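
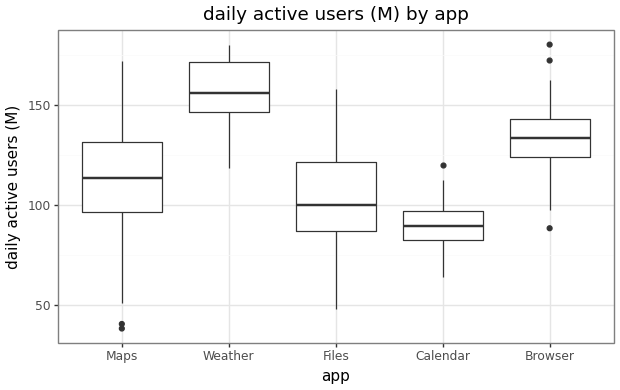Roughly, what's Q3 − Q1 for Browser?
≈ 20

Q3 ≈ 140, Q1 ≈ 120; IQR ≈ 20.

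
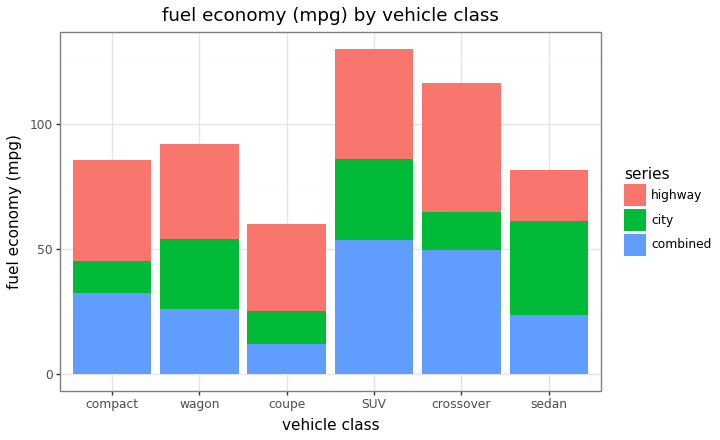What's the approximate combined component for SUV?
≈ 60

combined top ≈ 60, bottom ≈ 0; segment ≈ 60.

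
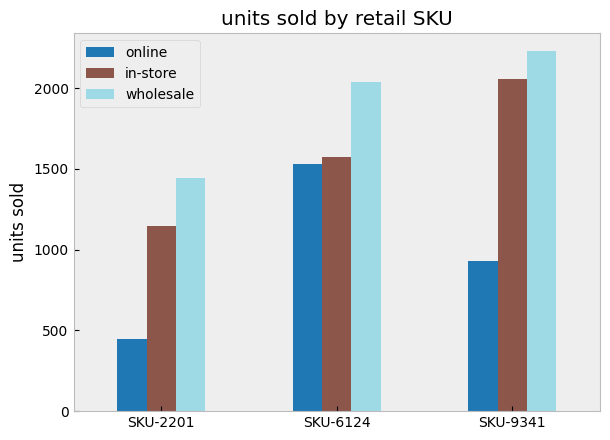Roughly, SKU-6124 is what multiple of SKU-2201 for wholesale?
SKU-6124 ≈ 2000, SKU-2201 ≈ 1400; 2000/1400 ≈ 1.43.

≈ 1.43×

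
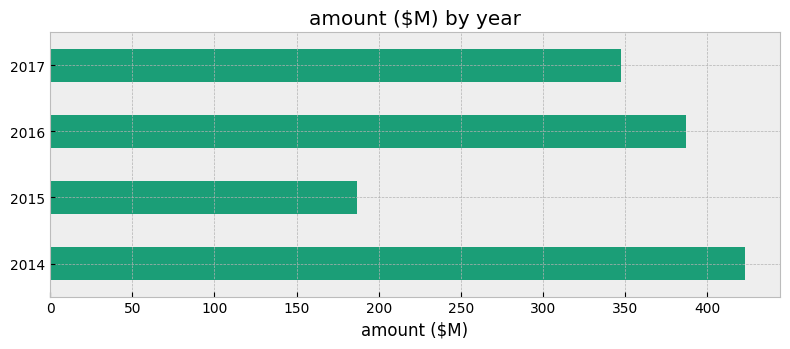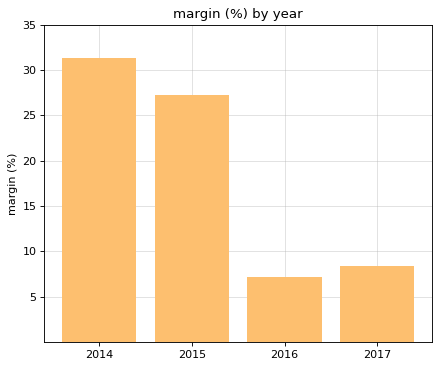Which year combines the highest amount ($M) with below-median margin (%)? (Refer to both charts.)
Chart 2 median margin (%) ≈ 20; below-median years: 2016, 2017. Among those, 2016 has the highest amount ($M) (≈ 400).

2016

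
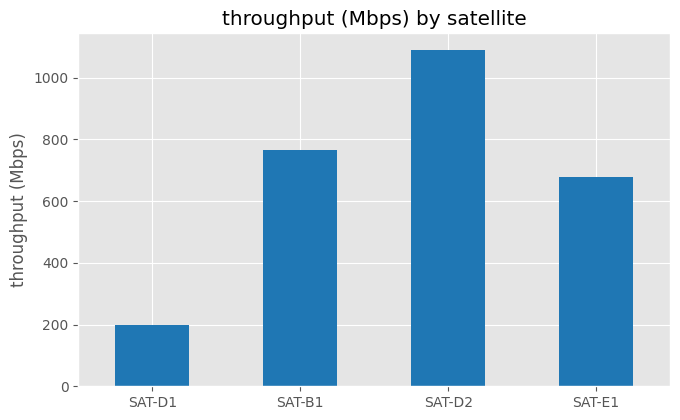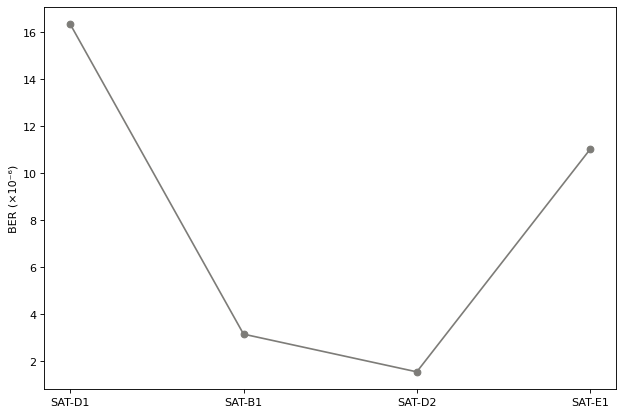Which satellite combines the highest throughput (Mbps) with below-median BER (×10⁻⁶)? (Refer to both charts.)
Chart 2 median BER (×10⁻⁶) ≈ 8; below-median satellites: SAT-B1, SAT-D2. Among those, SAT-D2 has the highest throughput (Mbps) (≈ 1100).

SAT-D2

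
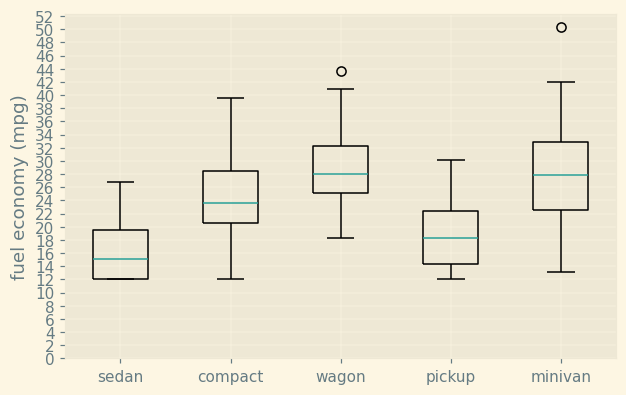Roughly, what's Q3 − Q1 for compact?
Q3 ≈ 28, Q1 ≈ 20; IQR ≈ 8.

≈ 8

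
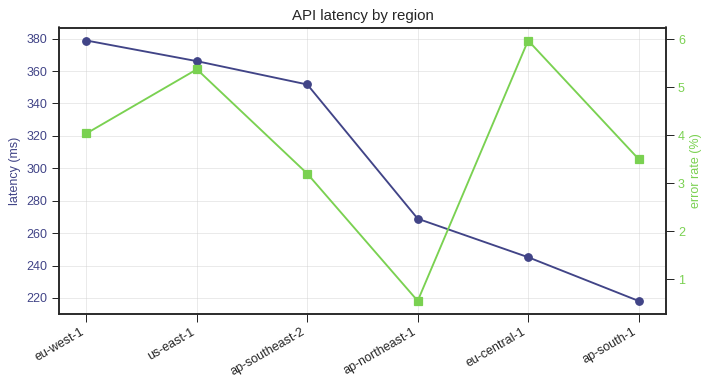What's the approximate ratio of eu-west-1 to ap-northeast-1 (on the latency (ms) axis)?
≈ 1.46×

eu-west-1 ≈ 380, ap-northeast-1 ≈ 260; 380/260 ≈ 1.46.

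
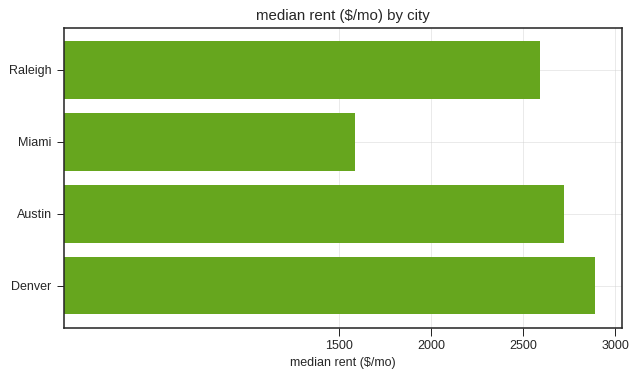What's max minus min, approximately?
≈ 1500

Max Denver ≈ 3000, min Miami ≈ 1500; range ≈ 1500.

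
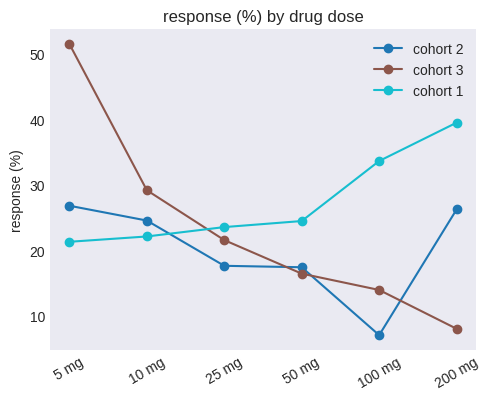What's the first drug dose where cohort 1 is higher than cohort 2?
25 mg

10 mg: cohort 1 ≈ 20 vs cohort 2 ≈ 25 (not yet); 25 mg: cohort 1 ≈ 25 vs cohort 2 ≈ 20 (first crossover).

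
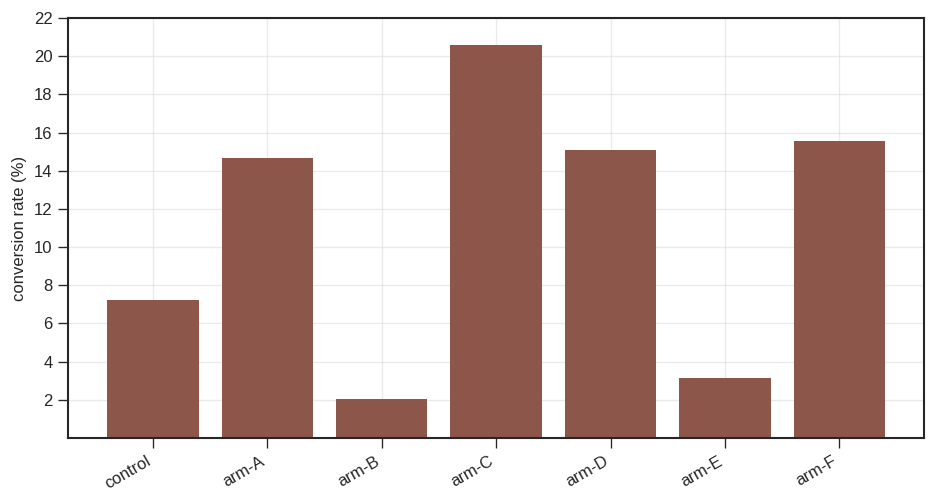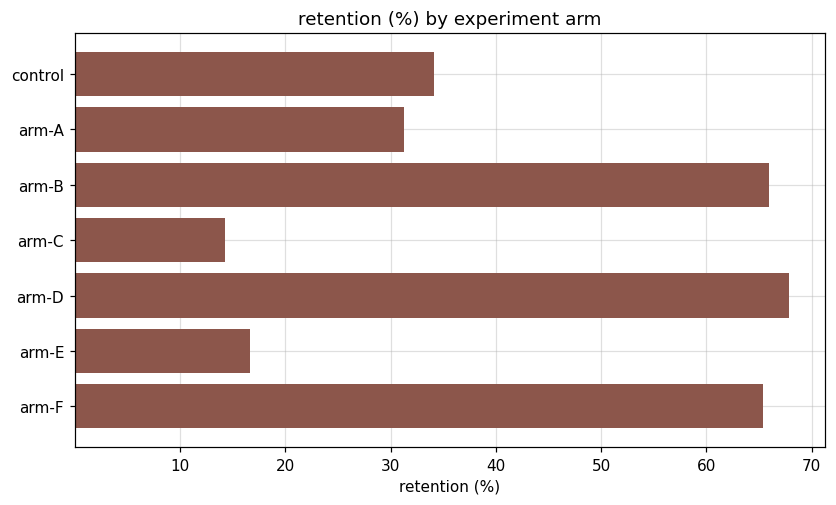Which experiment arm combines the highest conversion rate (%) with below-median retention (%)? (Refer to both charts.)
Chart 2 median retention (%) ≈ 30; below-median experiment arms: arm-A, arm-C, arm-E. Among those, arm-C has the highest conversion rate (%) (≈ 20).

arm-C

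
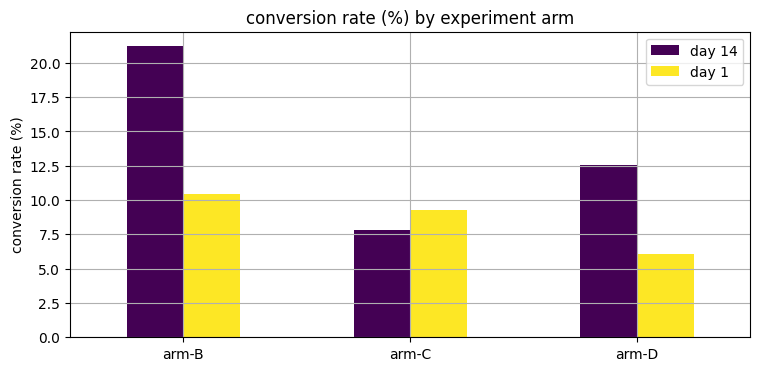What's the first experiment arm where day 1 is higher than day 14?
arm-C

arm-B: day 1 ≈ 10 vs day 14 ≈ 22 (not yet); arm-C: day 1 ≈ 10 vs day 14 ≈ 8 (first crossover).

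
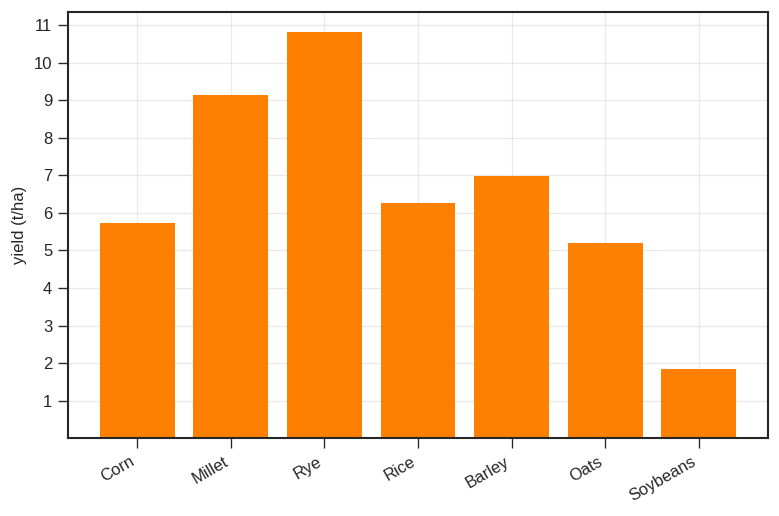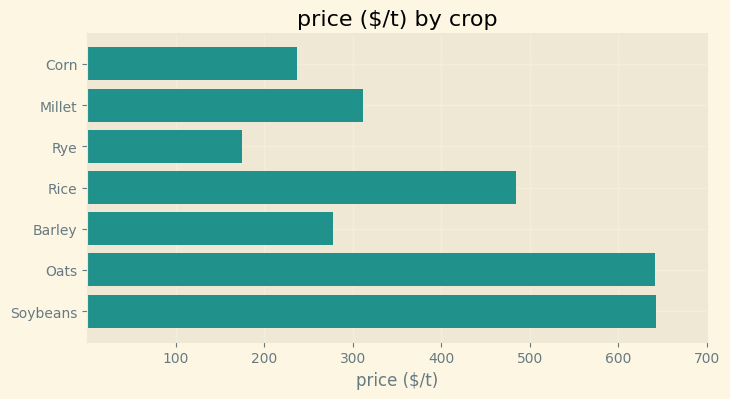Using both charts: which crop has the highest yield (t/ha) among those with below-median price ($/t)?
Chart 2 median price ($/t) ≈ 300; below-median crops: Corn, Rye, Barley. Among those, Rye has the highest yield (t/ha) (≈ 11).

Rye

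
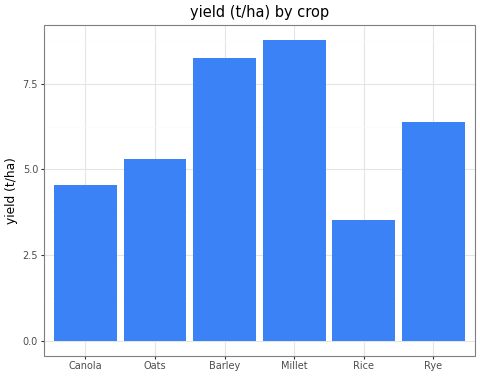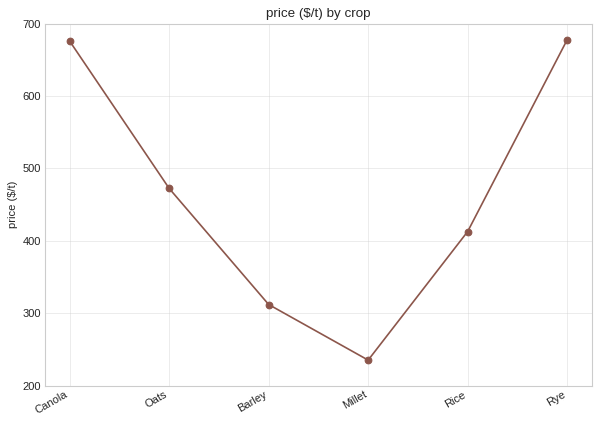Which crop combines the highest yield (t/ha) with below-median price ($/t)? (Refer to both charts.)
Millet

Chart 2 median price ($/t) ≈ 400; below-median crops: Barley, Millet, Rice. Among those, Millet has the highest yield (t/ha) (≈ 9).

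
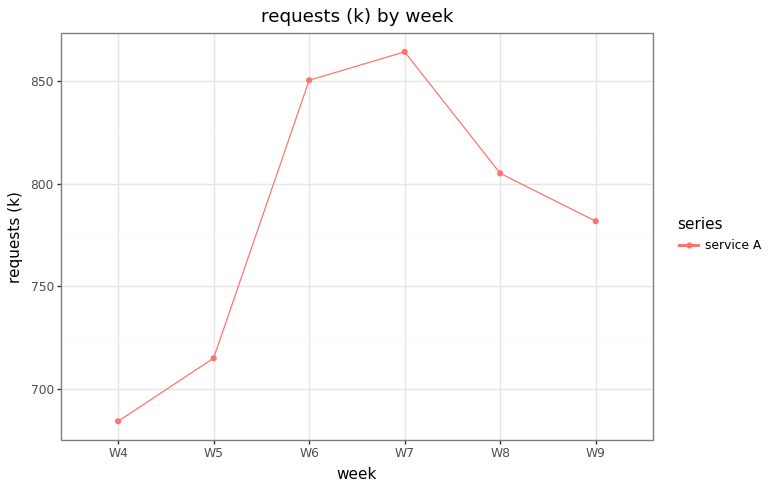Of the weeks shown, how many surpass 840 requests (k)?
2

Above 840: W6, W7.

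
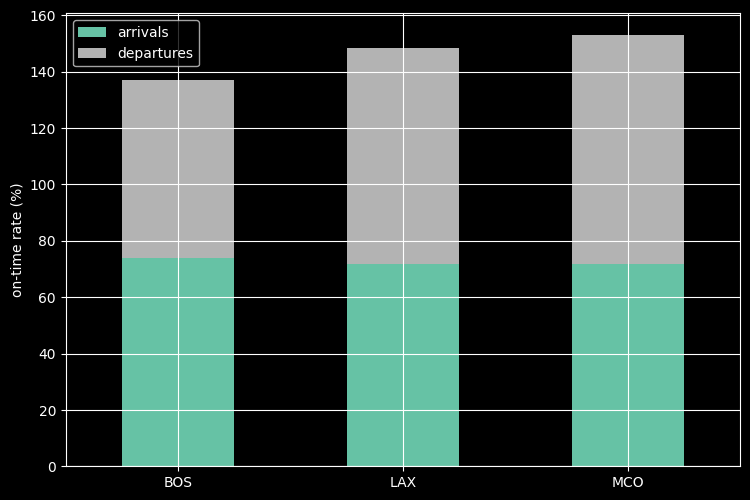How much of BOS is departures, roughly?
≈ 60

departures top ≈ 140, bottom ≈ 80; segment ≈ 60.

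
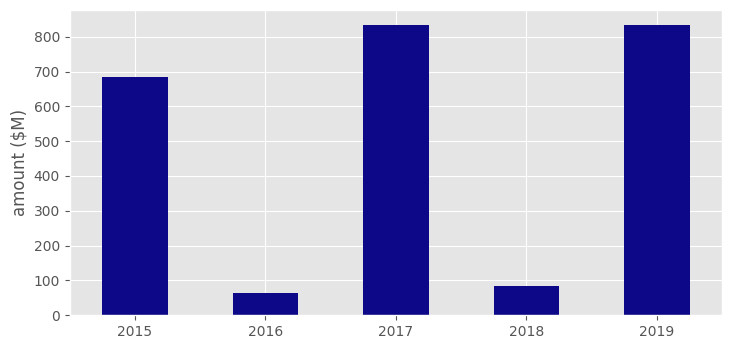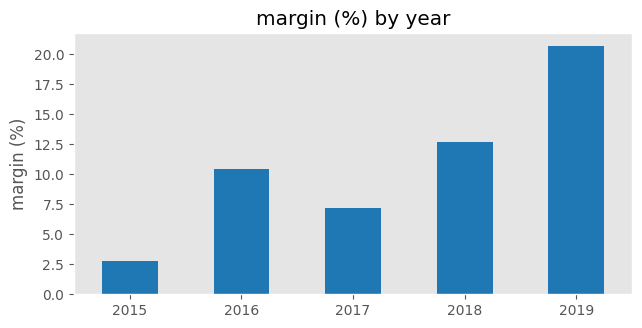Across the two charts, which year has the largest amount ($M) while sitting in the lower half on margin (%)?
2017

Chart 2 median margin (%) ≈ 10; below-median years: 2015, 2017. Among those, 2017 has the highest amount ($M) (≈ 800).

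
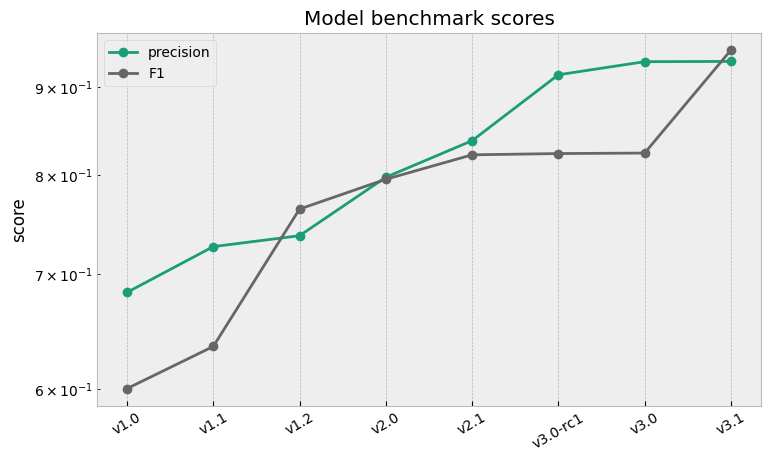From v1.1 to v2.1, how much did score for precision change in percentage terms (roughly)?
≈ +13.3%

v1.1 ≈ 0.75, v2.1 ≈ 0.85; (0.85 − 0.75) / 0.75 ≈ +13.3%.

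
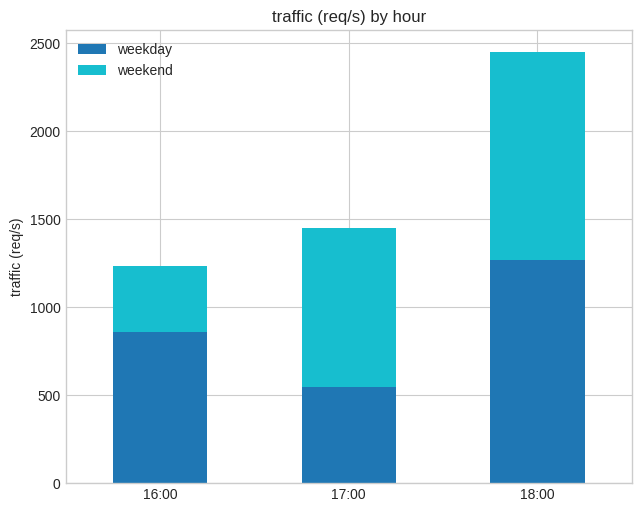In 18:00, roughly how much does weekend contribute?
≈ 1000

weekend top ≈ 2500, bottom ≈ 1500; segment ≈ 1000.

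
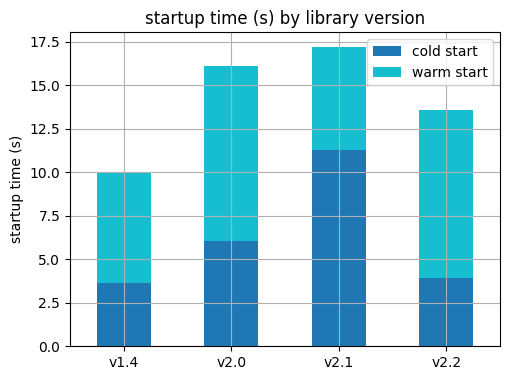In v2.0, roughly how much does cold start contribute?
≈ 6

cold start top ≈ 6, bottom ≈ 0; segment ≈ 6.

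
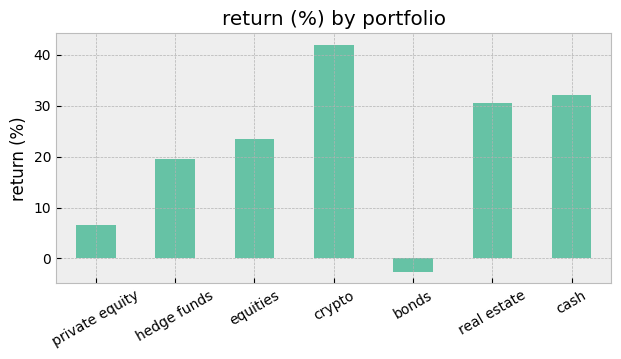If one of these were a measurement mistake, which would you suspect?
bonds

bonds ≈ -5; the rest sit between ≈ 5 and ≈ 40.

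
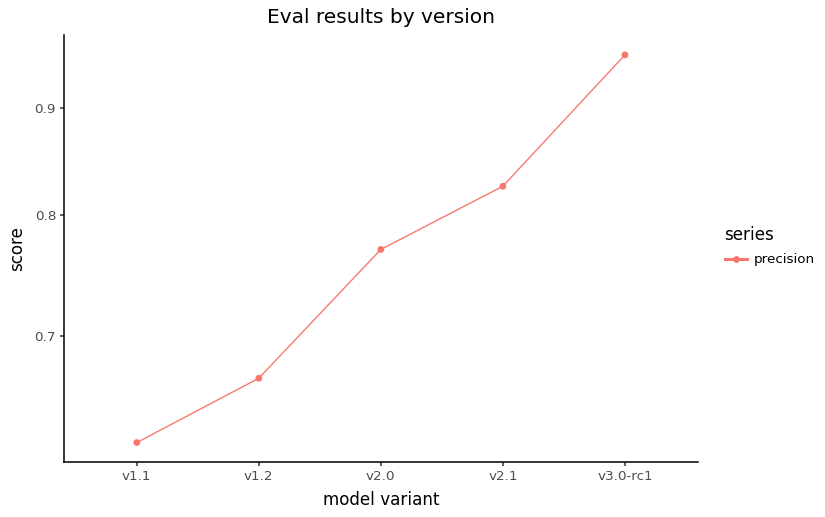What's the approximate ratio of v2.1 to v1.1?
v2.1 ≈ 0.85, v1.1 ≈ 0.60; 0.85/0.60 ≈ 1.42.

≈ 1.42×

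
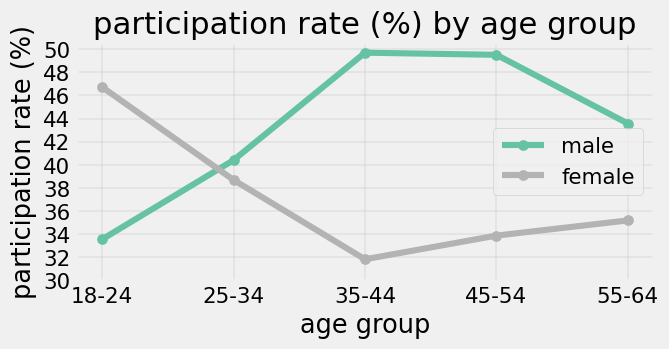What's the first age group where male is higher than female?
25-34

18-24: male ≈ 34 vs female ≈ 46 (not yet); 25-34: male ≈ 40 vs female ≈ 38 (first crossover).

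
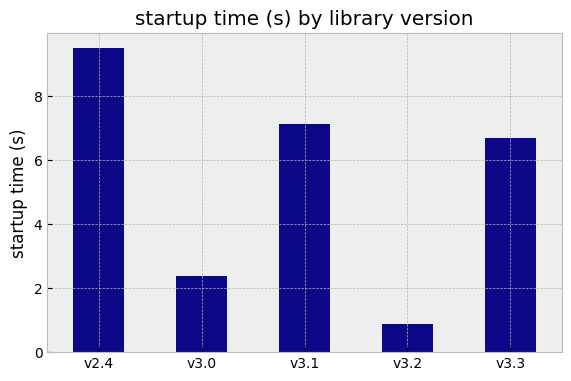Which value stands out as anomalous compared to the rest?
v3.2

v3.2 ≈ 1; the rest sit between ≈ 2 and ≈ 10.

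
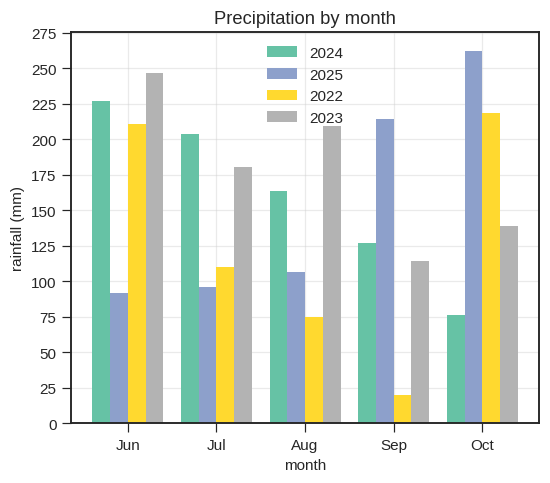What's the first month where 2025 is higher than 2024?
Aug: 2025 ≈ 100 vs 2024 ≈ 175 (not yet); Sep: 2025 ≈ 225 vs 2024 ≈ 125 (first crossover).

Sep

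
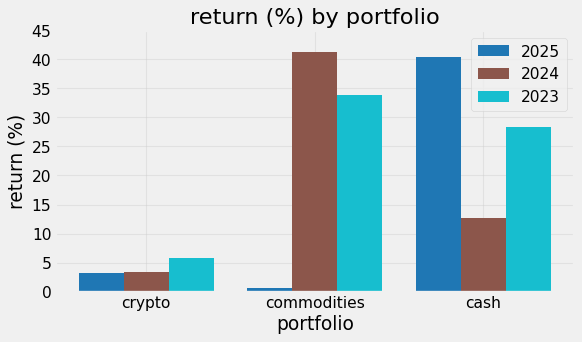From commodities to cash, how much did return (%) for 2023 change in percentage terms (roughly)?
commodities ≈ 35, cash ≈ 30; (30 − 35) / 35 ≈ -14.3%.

≈ -14.3%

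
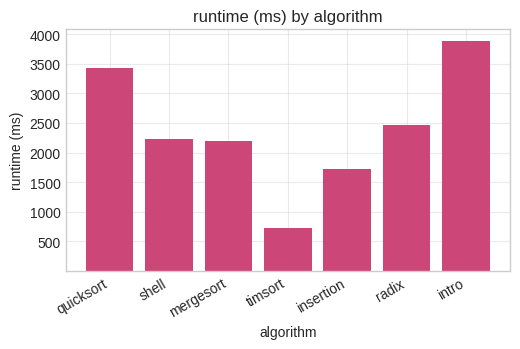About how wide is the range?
≈ 3500

Max intro ≈ 4000, min timsort ≈ 500; range ≈ 3500.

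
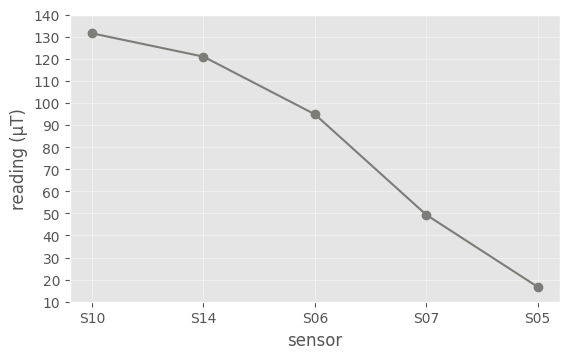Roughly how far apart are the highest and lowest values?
Max S10 ≈ 130, min S05 ≈ 20; range ≈ 110.

≈ 110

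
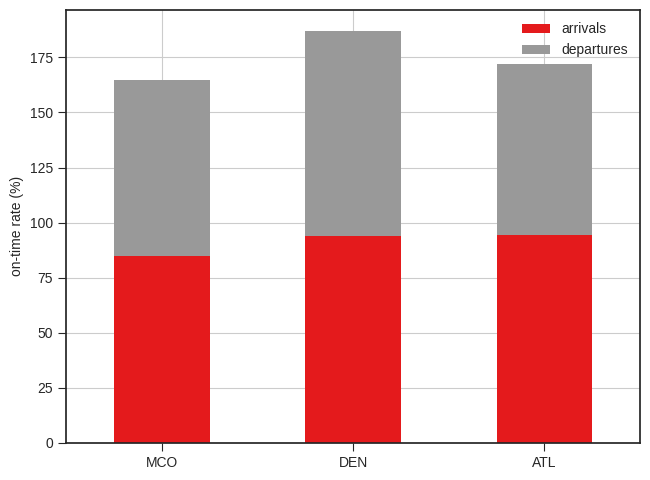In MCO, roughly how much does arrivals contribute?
arrivals top ≈ 80, bottom ≈ 0; segment ≈ 80.

≈ 80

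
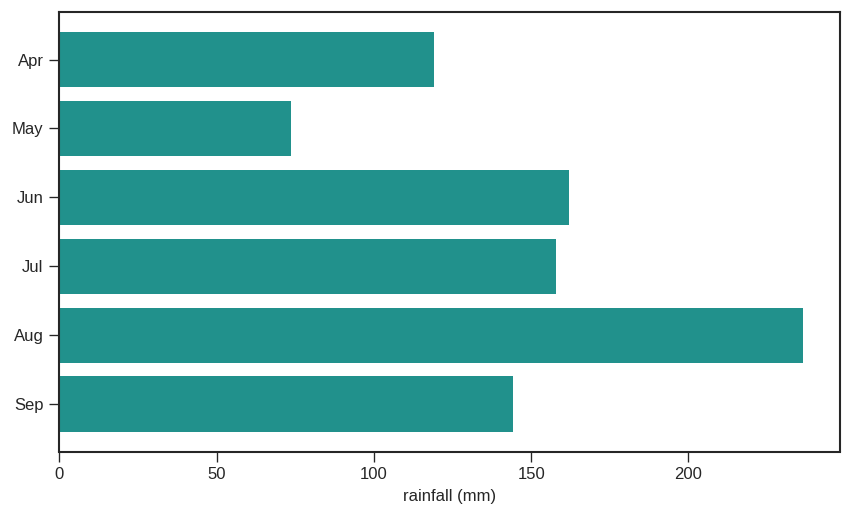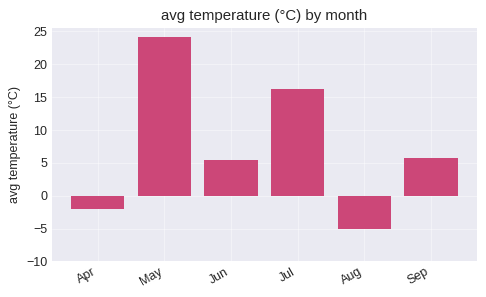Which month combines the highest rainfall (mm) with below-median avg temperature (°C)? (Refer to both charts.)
Chart 2 median avg temperature (°C) ≈ 5; below-median months: Apr, Jun, Aug. Among those, Aug has the highest rainfall (mm) (≈ 225).

Aug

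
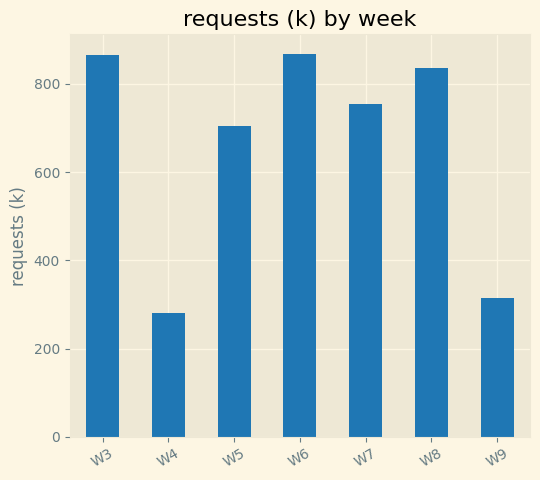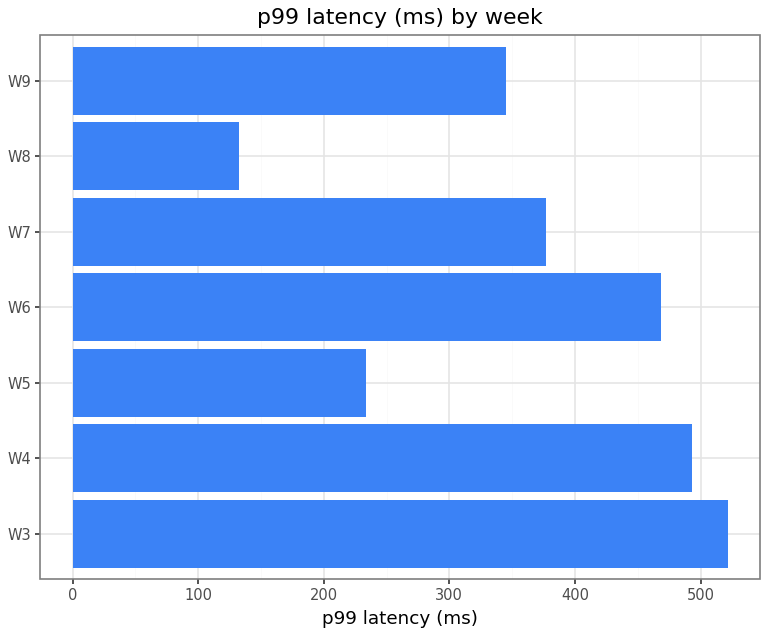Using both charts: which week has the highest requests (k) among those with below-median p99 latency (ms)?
W8

Chart 2 median p99 latency (ms) ≈ 400; below-median weeks: W5, W8, W9. Among those, W8 has the highest requests (k) (≈ 800).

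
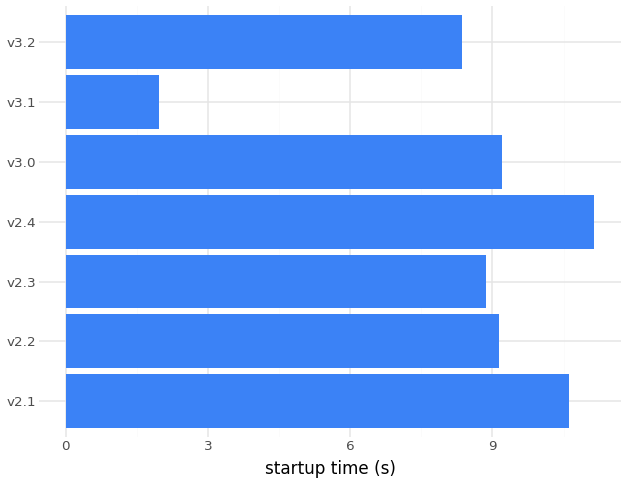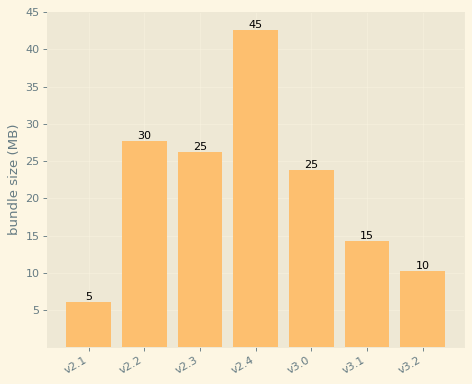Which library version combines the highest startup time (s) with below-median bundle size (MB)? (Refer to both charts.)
Chart 2 median bundle size (MB) ≈ 25; below-median library versions: v2.1, v3.1, v3.2. Among those, v2.1 has the highest startup time (s) (≈ 10).

v2.1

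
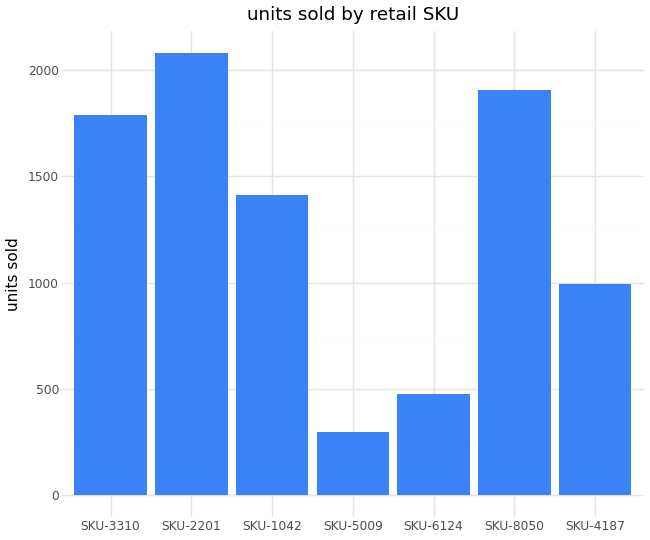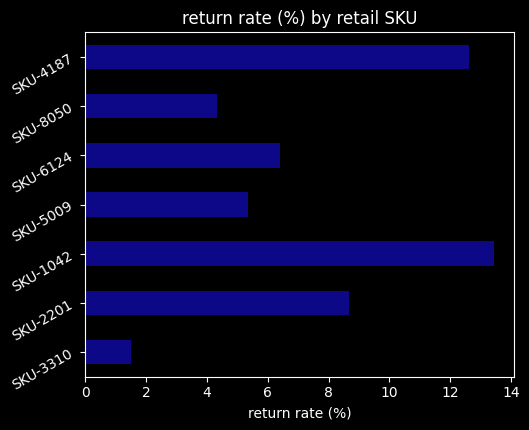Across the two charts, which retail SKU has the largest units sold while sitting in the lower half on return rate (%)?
Chart 2 median return rate (%) ≈ 6; below-median retail SKUs: SKU-3310, SKU-5009, SKU-8050. Among those, SKU-8050 has the highest units sold (≈ 2000).

SKU-8050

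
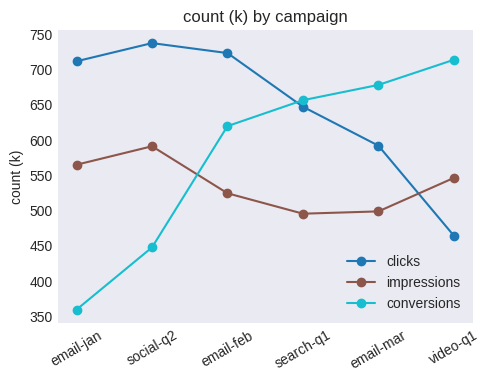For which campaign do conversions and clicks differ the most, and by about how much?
email-jan: conversions ≈ 350, clicks ≈ 700 → gap ≈ 350. Next-largest (social-q2) is only ≈ 300.

email-jan, ≈ 350 k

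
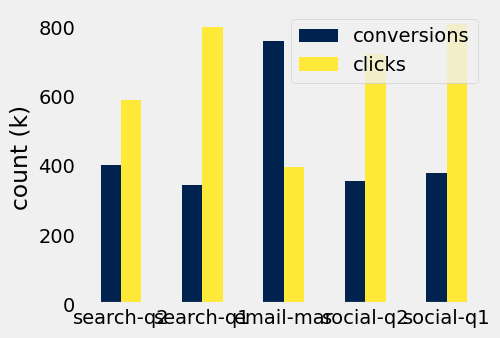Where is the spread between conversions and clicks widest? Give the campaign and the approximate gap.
search-q1: conversions ≈ 300, clicks ≈ 800 → gap ≈ 500. Next-largest (social-q1) is only ≈ 400.

search-q1, ≈ 500 k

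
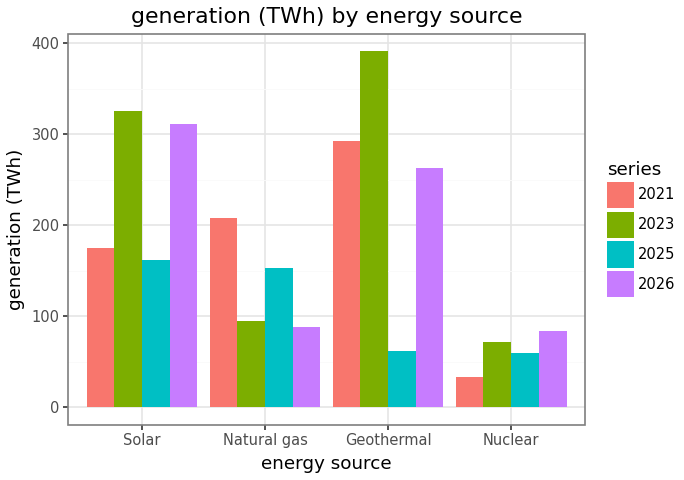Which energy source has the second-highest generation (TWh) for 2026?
Geothermal

Top 3 for 2026: Solar ≈ 300, Geothermal ≈ 250, Natural gas ≈ 100.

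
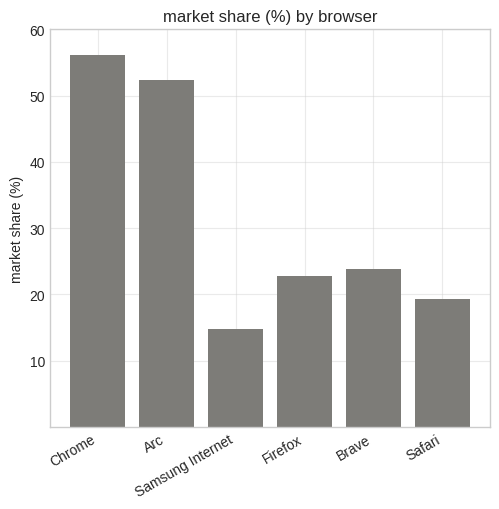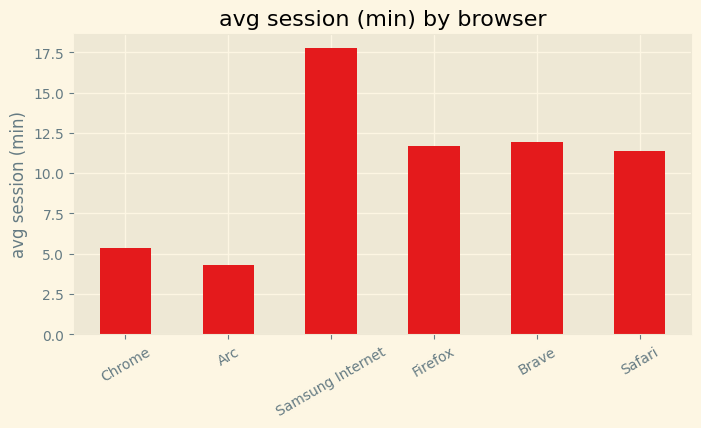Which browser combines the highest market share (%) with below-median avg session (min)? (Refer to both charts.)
Chrome

Chart 2 median avg session (min) ≈ 12; below-median browsers: Chrome, Arc, Safari. Among those, Chrome has the highest market share (%) (≈ 60).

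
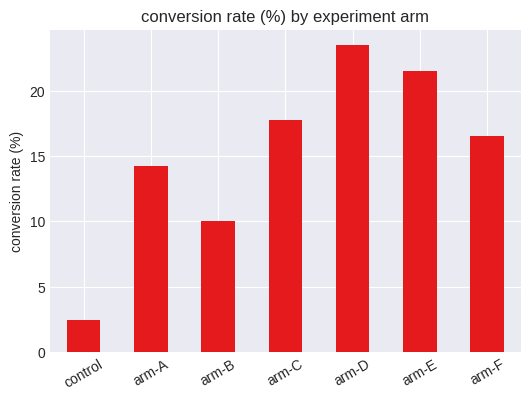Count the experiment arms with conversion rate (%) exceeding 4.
Above 4: arm-A, arm-B, arm-C, arm-D, arm-E, arm-F.

6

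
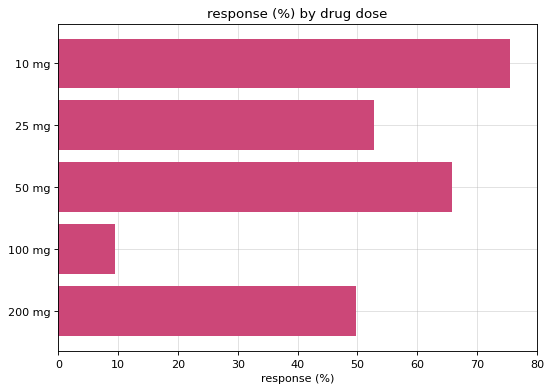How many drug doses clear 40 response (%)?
Above 40: 10 mg, 25 mg, 50 mg, 200 mg.

4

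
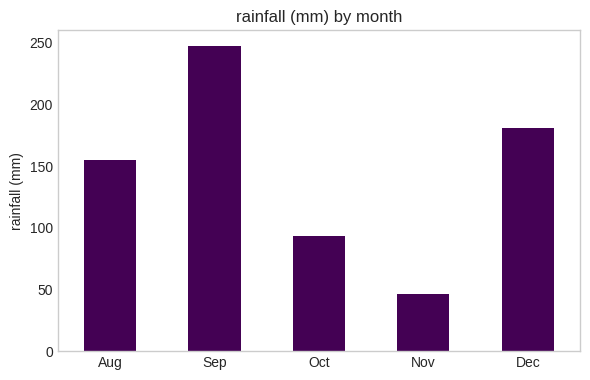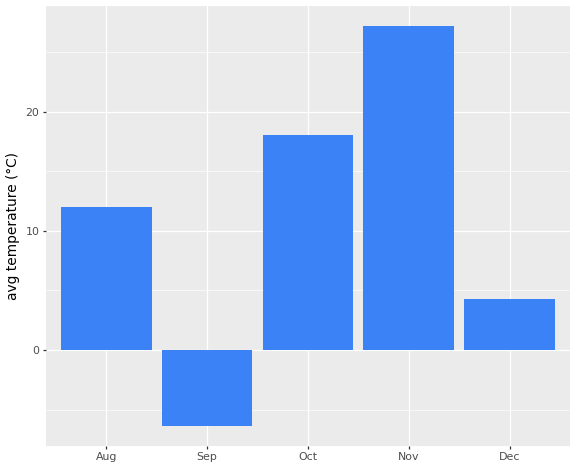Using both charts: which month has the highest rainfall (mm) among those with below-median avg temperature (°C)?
Chart 2 median avg temperature (°C) ≈ 10; below-median months: Sep, Dec. Among those, Sep has the highest rainfall (mm) (≈ 250).

Sep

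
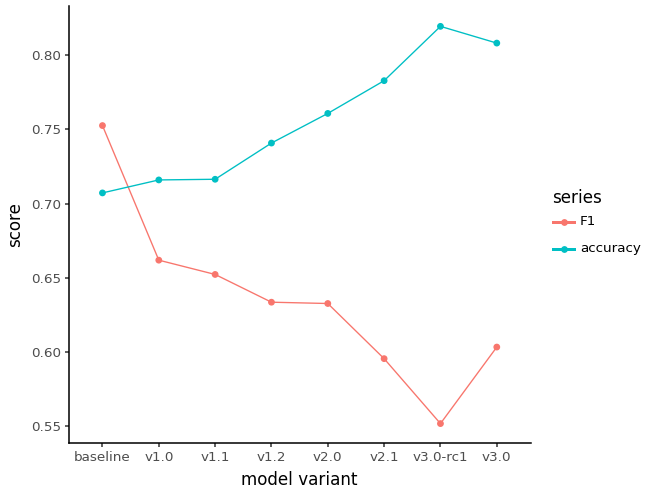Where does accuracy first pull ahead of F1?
baseline: accuracy ≈ 0.70 vs F1 ≈ 0.75 (not yet); v1.0: accuracy ≈ 0.70 vs F1 ≈ 0.65 (first crossover).

v1.0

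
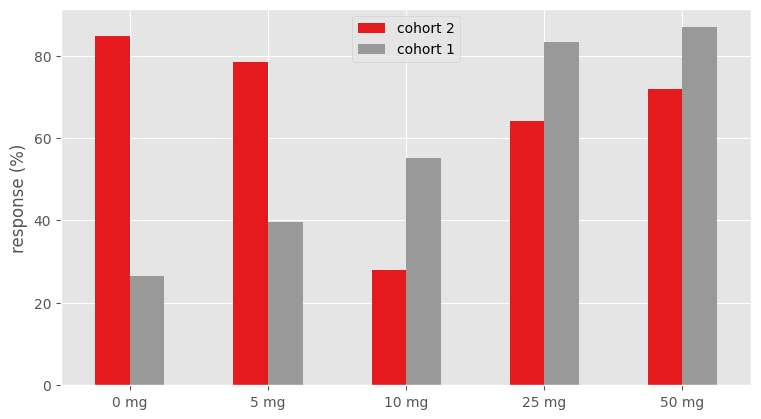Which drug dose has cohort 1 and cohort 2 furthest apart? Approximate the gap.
0 mg: cohort 1 ≈ 30, cohort 2 ≈ 80 → gap ≈ 50. Next-largest (5 mg) is only ≈ 40.

0 mg, ≈ 50 %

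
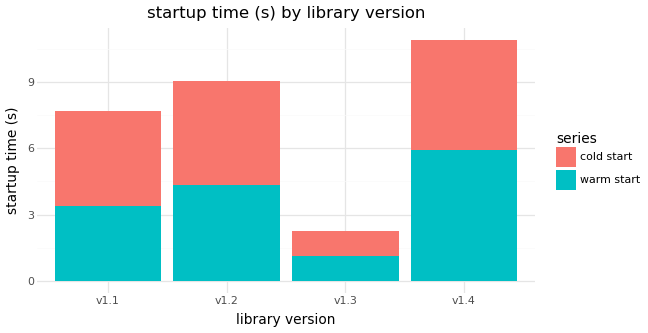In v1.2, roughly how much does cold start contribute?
cold start top ≈ 9, bottom ≈ 4; segment ≈ 5.

≈ 5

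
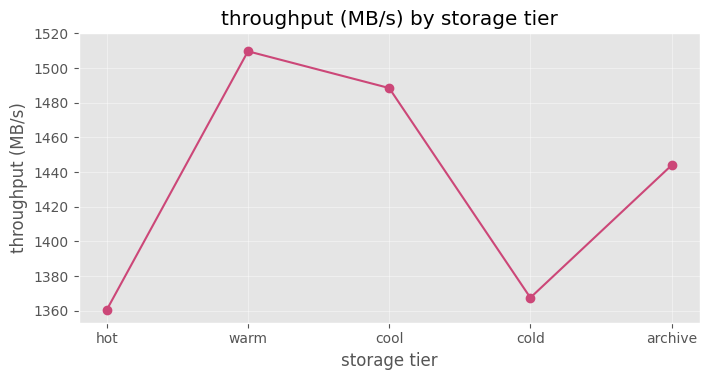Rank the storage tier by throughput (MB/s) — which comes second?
Top 3: warm ≈ 1500, cool ≈ 1480, archive ≈ 1440.

cool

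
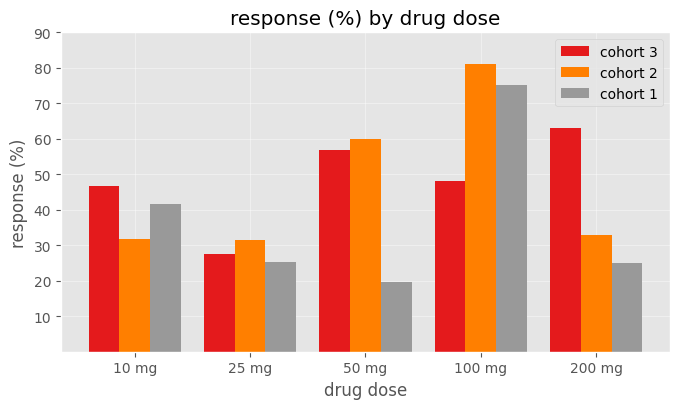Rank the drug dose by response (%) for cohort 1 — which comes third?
25 mg

Top 4 for cohort 1: 100 mg ≈ 80, 10 mg ≈ 40, 25 mg ≈ 30, 200 mg ≈ 20.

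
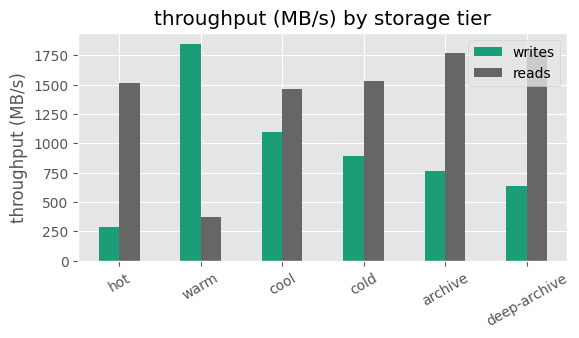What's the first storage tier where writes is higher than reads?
warm

hot: writes ≈ 200 vs reads ≈ 1600 (not yet); warm: writes ≈ 1800 vs reads ≈ 400 (first crossover).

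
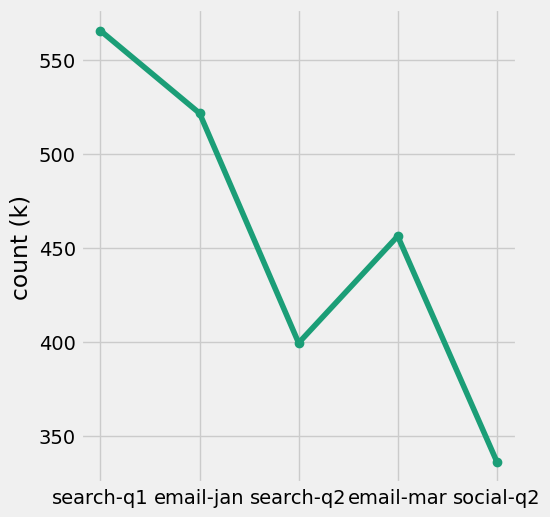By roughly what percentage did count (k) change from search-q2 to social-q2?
search-q2 ≈ 400, social-q2 ≈ 340; (340 − 400) / 400 ≈ -15%.

≈ -15%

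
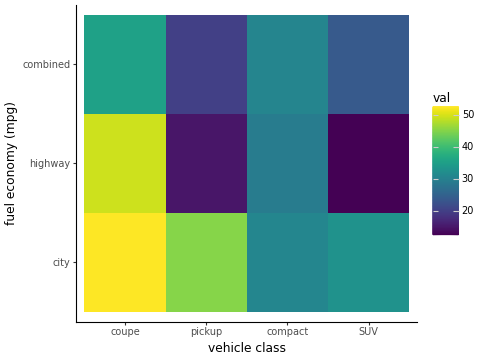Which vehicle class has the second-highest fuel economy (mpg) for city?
Top 3 for city: coupe ≈ 50, pickup ≈ 45, SUV ≈ 35.

pickup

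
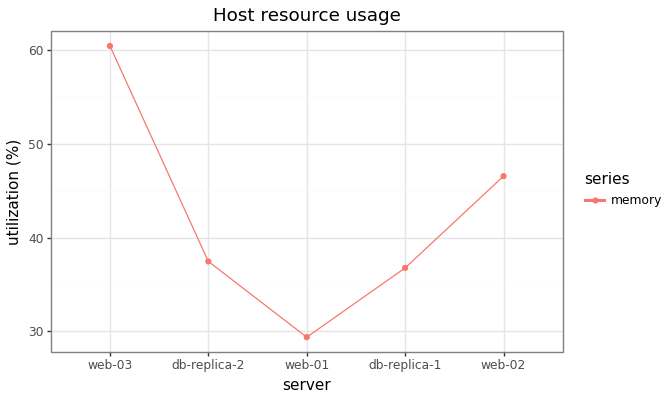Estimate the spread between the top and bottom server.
≈ 30

Max web-03 ≈ 60, min web-01 ≈ 30; range ≈ 30.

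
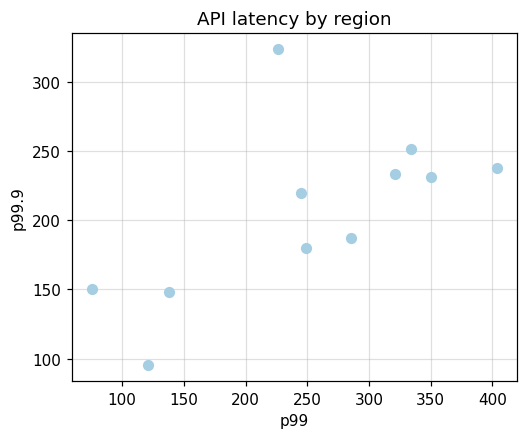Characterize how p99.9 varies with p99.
positive, moderate

Points are positively correlated; moderate (|r| ≈ 0.6).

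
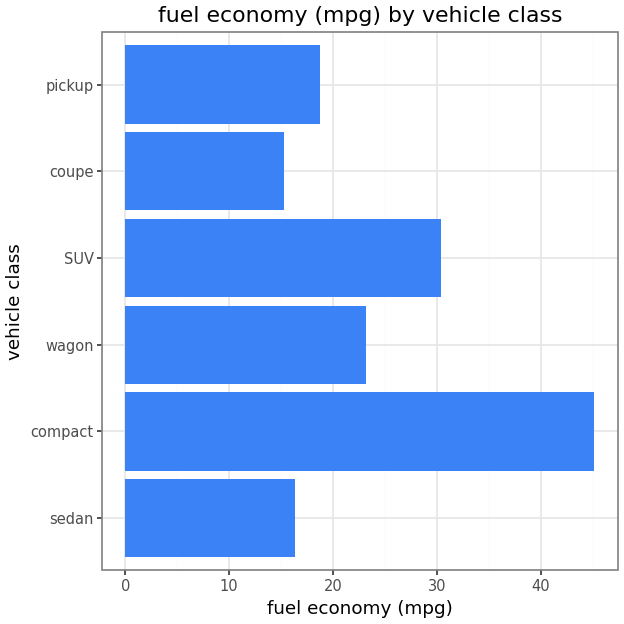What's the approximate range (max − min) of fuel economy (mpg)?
Max compact ≈ 45, min coupe ≈ 15; range ≈ 30.

≈ 30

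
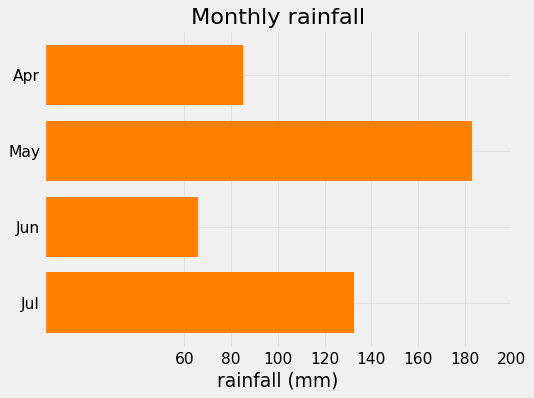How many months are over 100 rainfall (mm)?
Above 100: May, Jul.

2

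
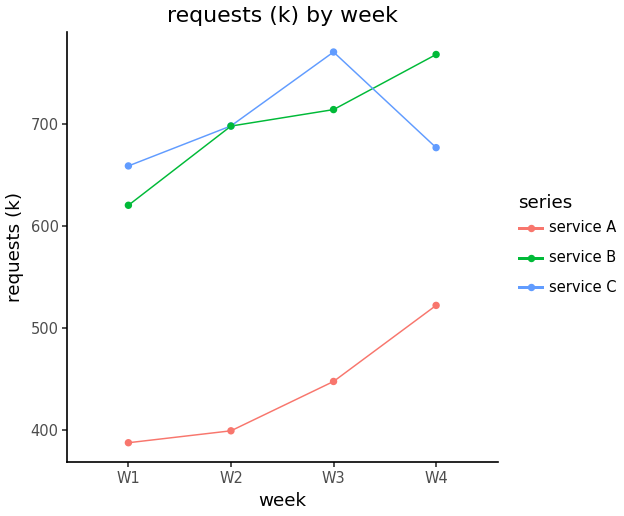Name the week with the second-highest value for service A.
W3

Top 3 for service A: W4 ≈ 500, W3 ≈ 450, W2 ≈ 400.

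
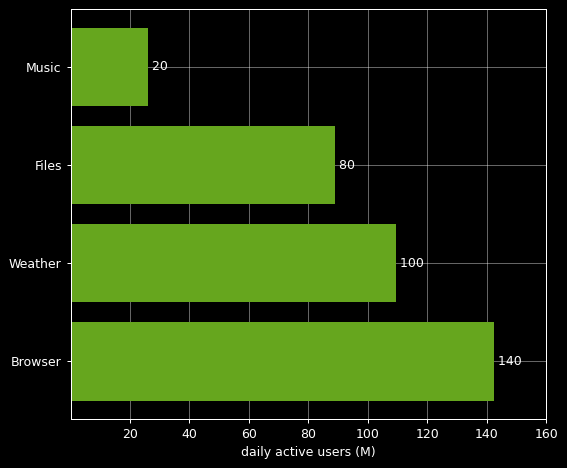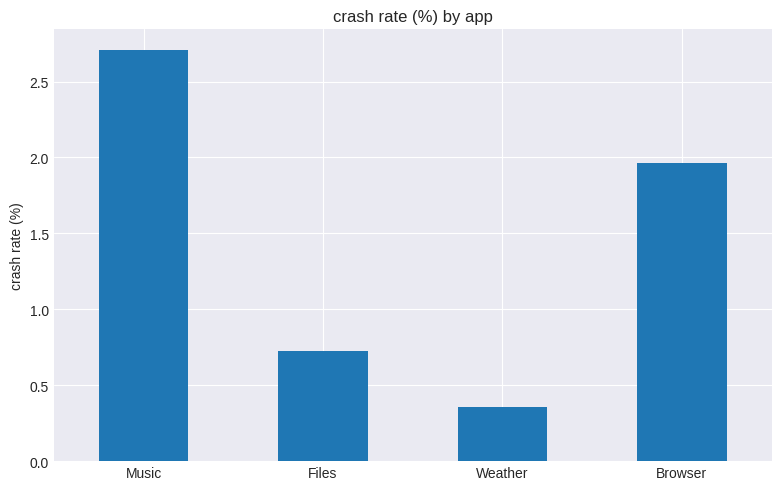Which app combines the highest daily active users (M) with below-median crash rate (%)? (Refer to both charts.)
Chart 2 median crash rate (%) ≈ 1.5; below-median apps: Files, Weather. Among those, Weather has the highest daily active users (M) (≈ 100).

Weather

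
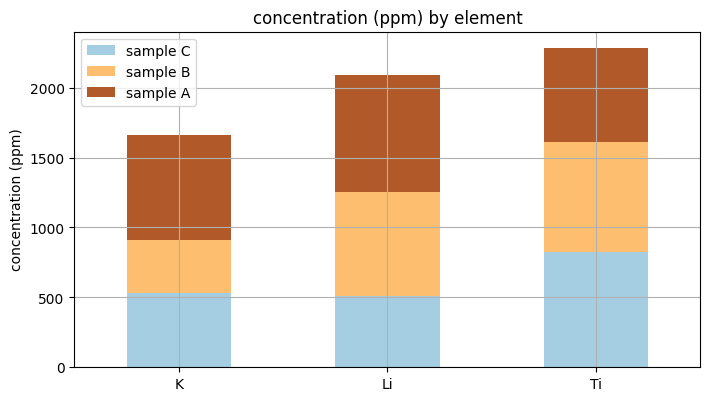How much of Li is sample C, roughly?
≈ 600

sample C top ≈ 600, bottom ≈ 0; segment ≈ 600.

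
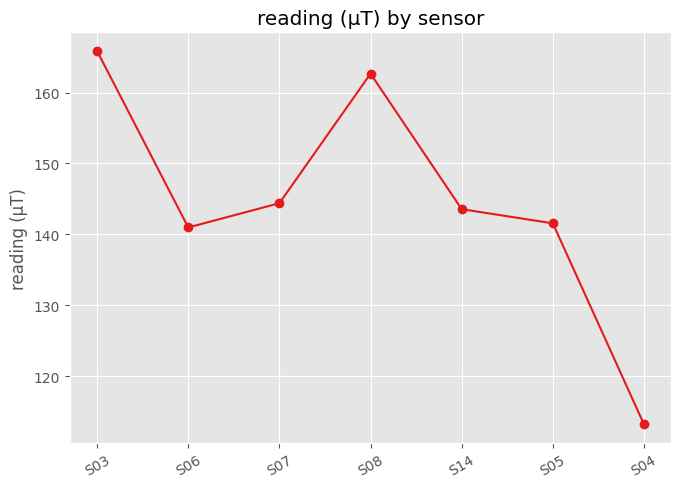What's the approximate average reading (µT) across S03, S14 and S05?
≈ 150

(165 + 145 + 140) / 3 ≈ 150.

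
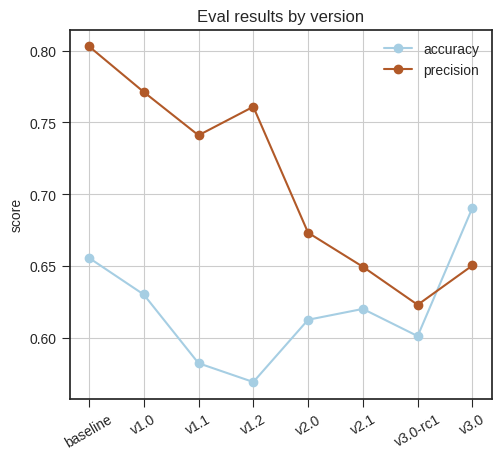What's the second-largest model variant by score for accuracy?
baseline

Top 3 for accuracy: v3.0 ≈ 0.70, baseline ≈ 0.66, v1.0 ≈ 0.64.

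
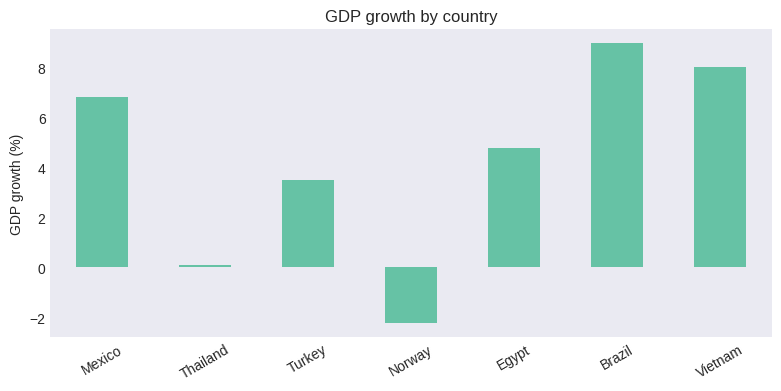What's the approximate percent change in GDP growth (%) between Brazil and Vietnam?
≈ -11.1%

Brazil ≈ 9, Vietnam ≈ 8; (8 − 9) / 9 ≈ -11.1%.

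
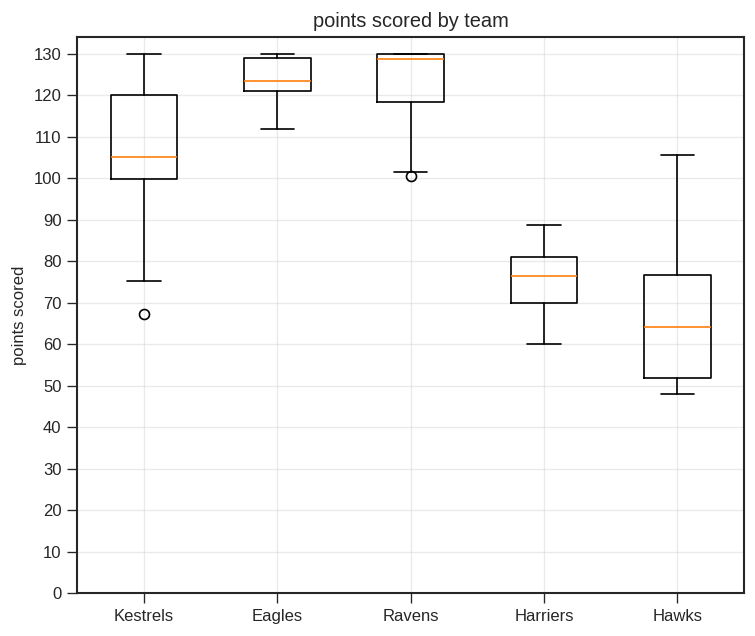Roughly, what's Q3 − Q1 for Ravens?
≈ 10

Q3 ≈ 130, Q1 ≈ 120; IQR ≈ 10.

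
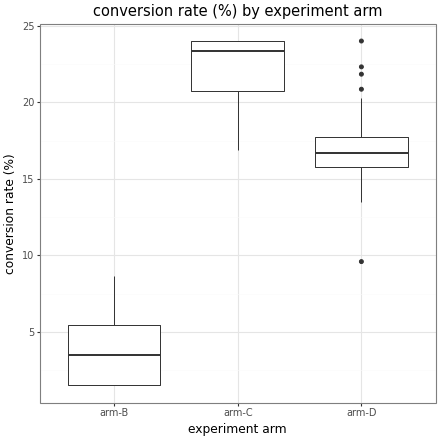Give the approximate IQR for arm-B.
Q3 ≈ 6, Q1 ≈ 2; IQR ≈ 4.

≈ 4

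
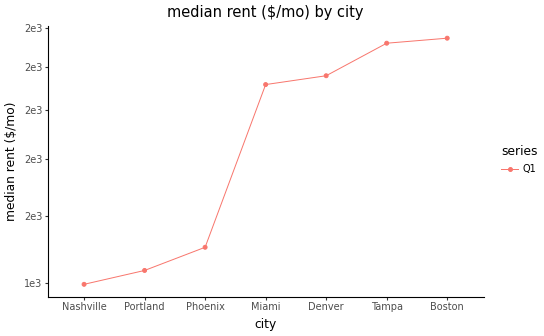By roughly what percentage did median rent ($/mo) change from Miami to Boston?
≈ +14.3%

Miami ≈ 2100, Boston ≈ 2400; (2400 − 2100) / 2100 ≈ +14.3%.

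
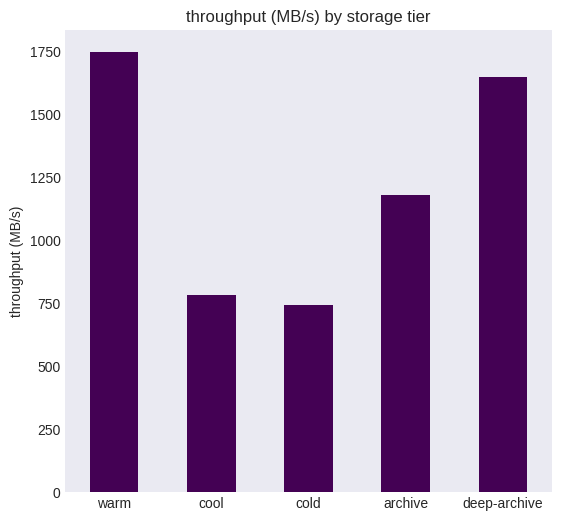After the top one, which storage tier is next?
deep-archive

Top 3: warm ≈ 1800, deep-archive ≈ 1600, archive ≈ 1200.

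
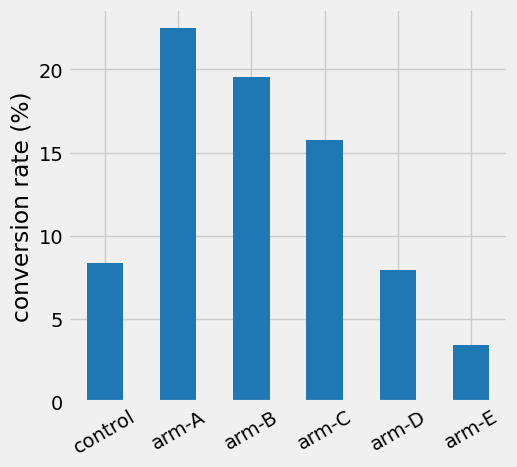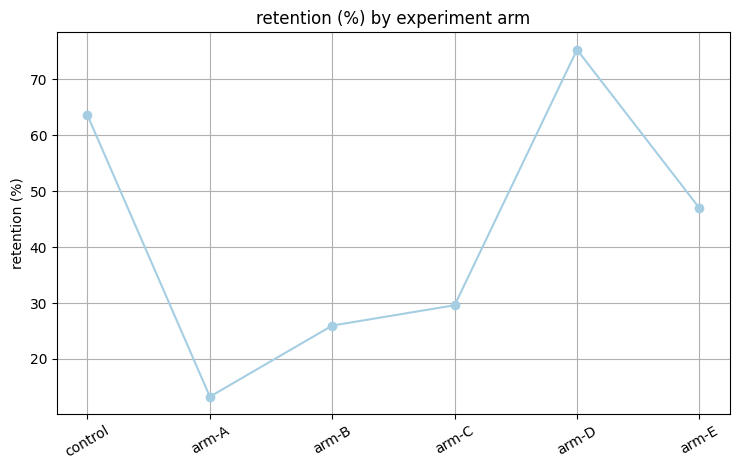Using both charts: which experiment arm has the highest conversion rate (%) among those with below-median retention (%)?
arm-A

Chart 2 median retention (%) ≈ 40; below-median experiment arms: arm-A, arm-B, arm-C. Among those, arm-A has the highest conversion rate (%) (≈ 25).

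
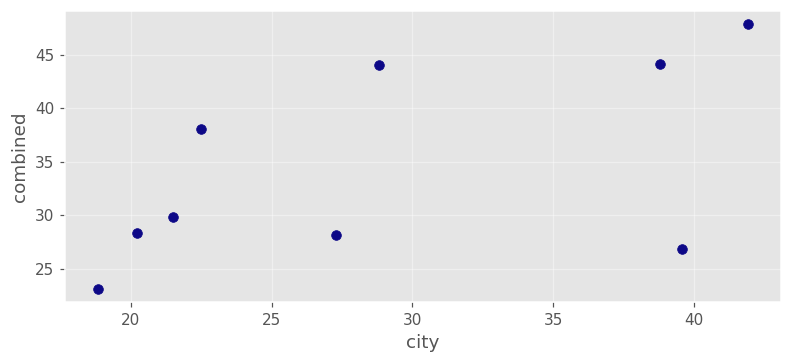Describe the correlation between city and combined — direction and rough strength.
positive, moderate

Points are positively correlated; moderate (|r| ≈ 0.6).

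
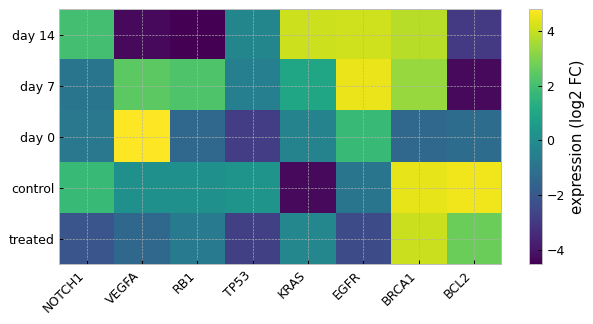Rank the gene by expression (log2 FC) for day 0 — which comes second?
EGFR

Top 3 for day 0: VEGFA ≈ 5, EGFR ≈ 2, KRAS ≈ 0.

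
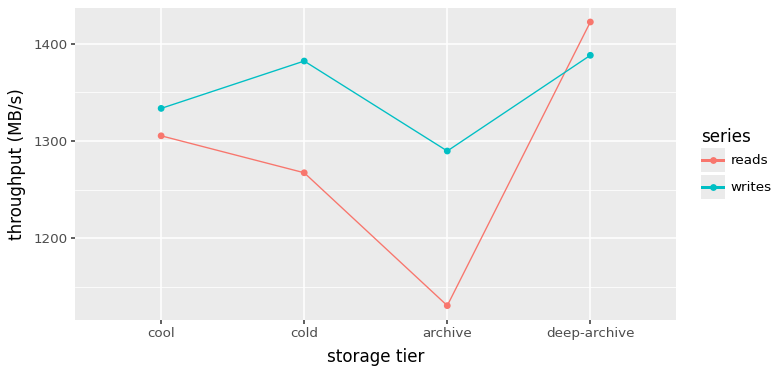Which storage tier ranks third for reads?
Top 4 for reads: deep-archive ≈ 1425, cool ≈ 1300, cold ≈ 1275, archive ≈ 1125.

cold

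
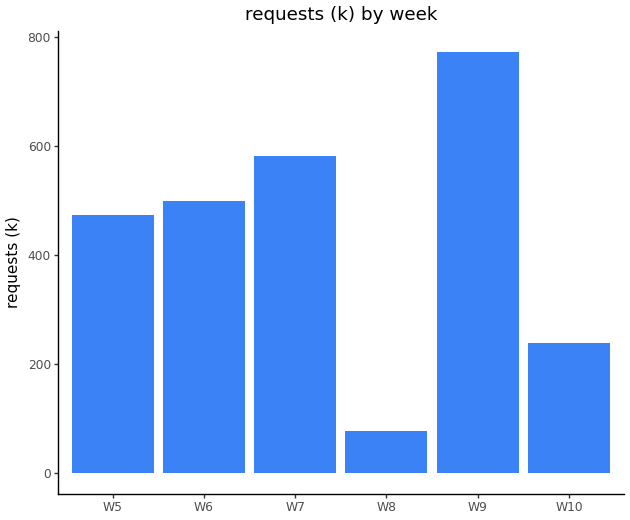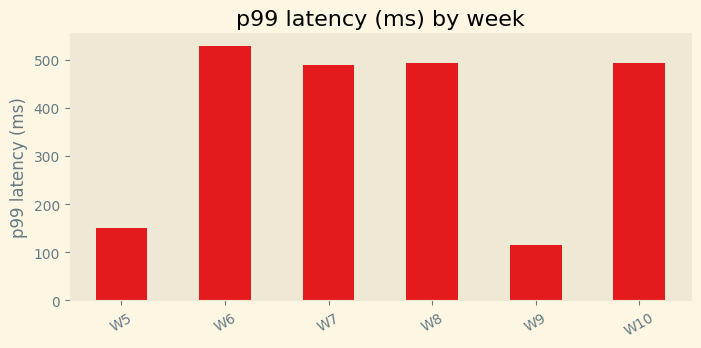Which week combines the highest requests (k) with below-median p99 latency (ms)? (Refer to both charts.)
W9

Chart 2 median p99 latency (ms) ≈ 500; below-median weeks: W5, W7, W9. Among those, W9 has the highest requests (k) (≈ 800).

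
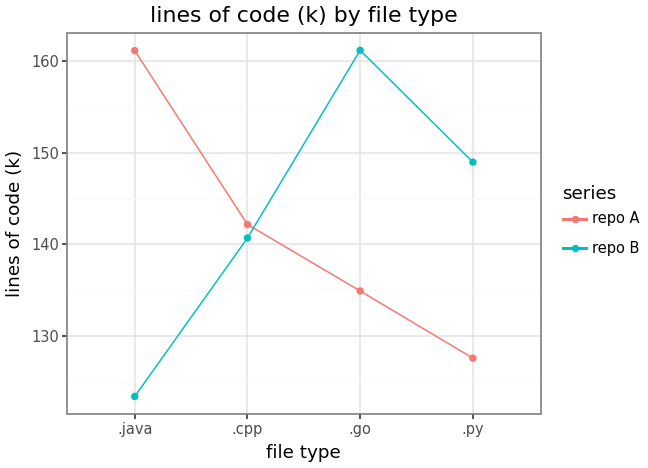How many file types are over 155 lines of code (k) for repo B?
Above 155: .go.

1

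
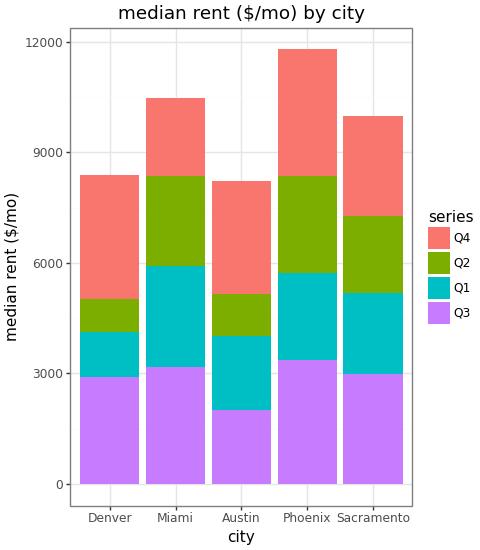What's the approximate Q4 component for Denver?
≈ 3000

Q4 top ≈ 8000, bottom ≈ 5000; segment ≈ 3000.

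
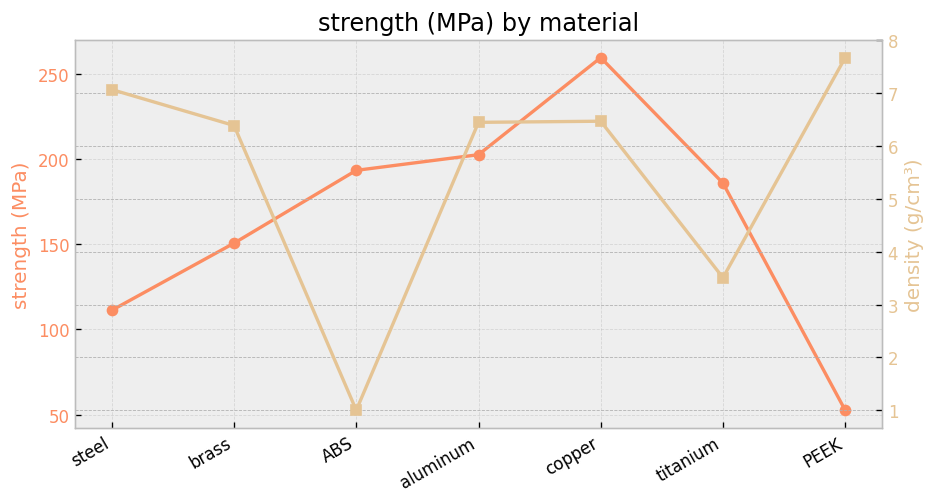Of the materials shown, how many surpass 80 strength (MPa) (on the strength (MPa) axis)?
6

Above 80: steel, brass, ABS, aluminum, copper, titanium.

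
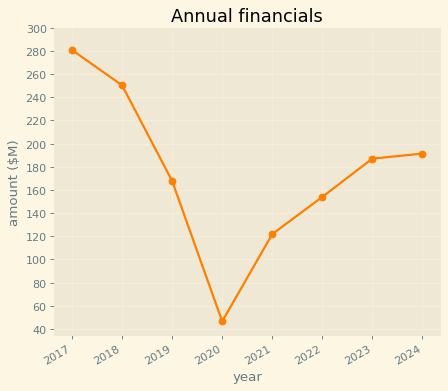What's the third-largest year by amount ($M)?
Top 4: 2017 ≈ 280, 2018 ≈ 260, 2024 ≈ 200, 2023 ≈ 180.

2024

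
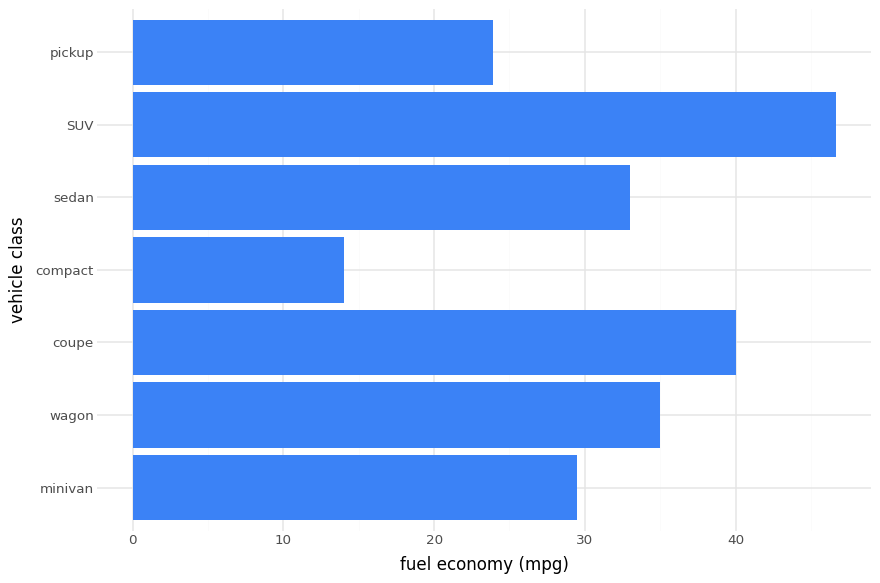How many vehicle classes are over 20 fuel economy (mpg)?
6

Above 20: minivan, wagon, coupe, sedan, SUV, pickup.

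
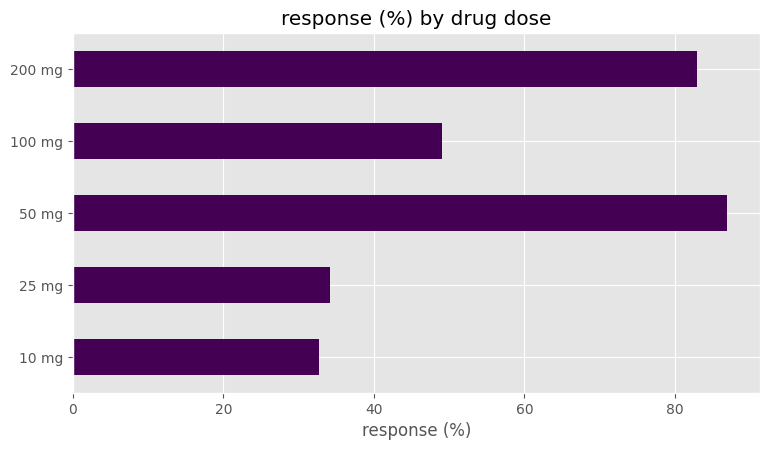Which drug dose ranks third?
Top 4: 50 mg ≈ 90, 200 mg ≈ 80, 100 mg ≈ 50, 25 mg ≈ 30.

100 mg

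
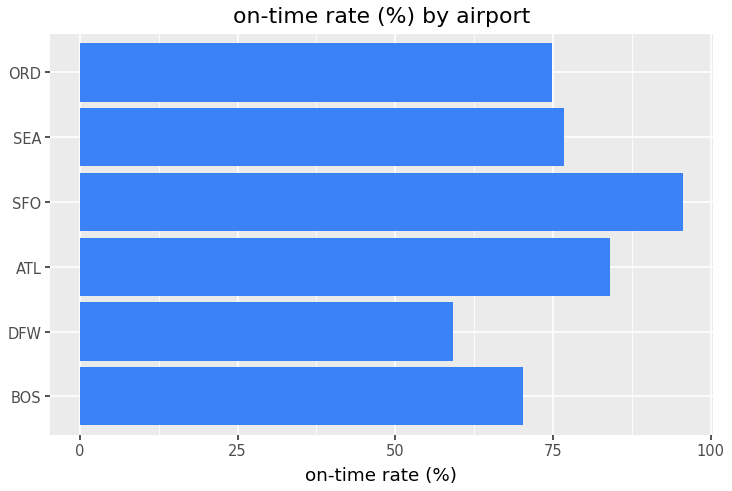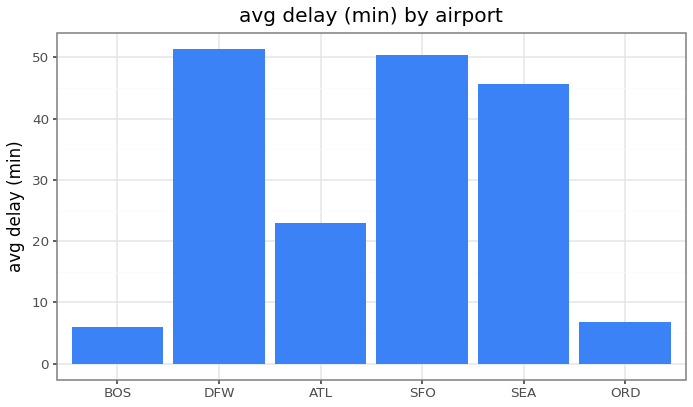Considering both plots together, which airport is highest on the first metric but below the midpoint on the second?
ATL

Chart 2 median avg delay (min) ≈ 35; below-median airports: BOS, ATL, ORD. Among those, ATL has the highest on-time rate (%) (≈ 80).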